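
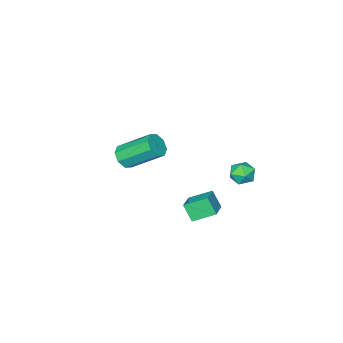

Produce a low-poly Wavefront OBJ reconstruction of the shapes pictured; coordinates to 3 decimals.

v -3.05 4.333 -0.375
v -2.579 4.29 0.175
v -3.201 3.17 -0.335
v -2.73 3.127 0.215
v -3.376 3.441 0.315
v -3.283 4.16 0.29
v -2.497 3.3 -0.45
v -2.404 4.019 -0.475
v -2.237 3.652 0.128
v -2.78 3.739 0.601
v -3 3.721 -0.761
v -3.543 3.808 -0.288
v -1.698 3.606 -2.003
v -1.628 3.049 -1.139
v -0.765 4.325 -1.615
v -0.695 3.768 -0.751
v -0.865 2.832 -2.569
v -0.795 2.275 -1.705
v 0.068 3.551 -2.181
v 0.138 2.994 -1.317
v -1.296 -3.223 -2.163
v -0.639 -2.911 -2.022
v -1.588 -1.486 -0.755
v -2.244 -1.797 -0.897
v -0.896 -2.682 -2.472
v -1.844 -1.257 -1.205
v -1.386 -2.77 -2.741
v -2.335 -1.344 -1.475
v -1.824 -3.122 -2.672
v -2.773 -1.697 -1.405
v -1.952 -3.534 -2.305
v -2.901 -2.109 -1.038
v -1.696 -3.763 -1.855
v -2.644 -2.338 -0.588
v -1.205 -3.676 -1.585
v -2.154 -2.25 -0.319
v -0.767 -3.323 -1.655
v -1.716 -1.898 -0.388
f 1 12 6
f 1 6 2
f 1 2 8
f 1 8 11
f 1 11 12
f 2 6 10
f 6 12 5
f 12 11 3
f 11 8 7
f 8 2 9
f 4 10 5
f 4 5 3
f 4 3 7
f 4 7 9
f 4 9 10
f 5 10 6
f 3 5 12
f 7 3 11
f 9 7 8
f 10 9 2
f 14 16 13
f 17 14 13
f 13 16 15
f 15 17 13
f 14 20 16
f 18 14 17
f 18 20 14
f 16 20 15
f 19 17 15
f 15 20 19
f 19 18 17
f 20 18 19
f 22 21 25
f 22 25 23
f 23 25 26
f 23 26 24
f 25 21 27
f 25 27 26
f 26 27 28
f 26 28 24
f 27 21 29
f 27 29 28
f 28 29 30
f 28 30 24
f 29 21 31
f 29 31 30
f 30 31 32
f 30 32 24
f 31 21 33
f 31 33 32
f 32 33 34
f 32 34 24
f 33 21 35
f 33 35 34
f 34 35 36
f 34 36 24
f 35 21 37
f 35 37 36
f 36 37 38
f 36 38 24
f 37 21 22
f 37 22 38
f 38 22 23
f 38 23 24



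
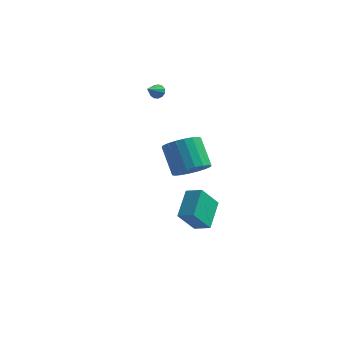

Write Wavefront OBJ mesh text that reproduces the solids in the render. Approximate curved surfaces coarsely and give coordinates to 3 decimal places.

v 1.92 -4.094 1.697
v 2.851 -3.649 1.981
v 1.951 -2.66 3.386
v 1.02 -3.106 3.103
v 2.682 -3.344 1.657
v 1.781 -2.355 3.062
v 2.362 -3.187 1.342
v 1.461 -2.198 2.747
v 1.954 -3.21 1.096
v 1.053 -2.221 2.502
v 1.54 -3.408 0.97
v 0.639 -2.419 2.375
v 1.201 -3.742 0.988
v 0.3 -2.753 2.393
v 1.004 -4.146 1.147
v 0.104 -3.157 2.552
v 0.989 -4.54 1.414
v 0.089 -3.551 2.819
v 1.159 -4.845 1.738
v 0.258 -3.856 3.143
v 1.479 -5.002 2.053
v 0.578 -4.013 3.458
v 1.887 -4.979 2.298
v 0.986 -3.99 3.704
v 2.301 -4.781 2.425
v 1.4 -3.792 3.83
v 2.64 -4.447 2.407
v 1.739 -3.458 3.812
v 2.836 -4.043 2.248
v 1.936 -3.054 3.653
v 1.351 -1.959 -3.257
v 1.296 -0.257 -2.287
v 0.378 -1.775 -3.635
v 0.322 -0.073 -2.664
v 2.058 -1.127 -4.676
v 2.002 0.575 -3.705
v 1.084 -0.943 -5.053
v 1.029 0.759 -4.083
v -2.648 3.875 2.645
v -2.259 3.615 2.443
v -2.932 2.945 3.295
v -2.156 3.747 2.677
v -2.209 3.92 2.9
v -2.402 4.078 3.043
v -2.673 4.172 3.059
v -2.936 4.172 2.944
v -3.108 4.077 2.734
v -3.134 3.919 2.495
v -3.005 3.746 2.305
v -2.764 3.615 2.222
v -2.485 3.566 2.274
f 2 1 5
f 2 5 3
f 3 5 6
f 3 6 4
f 5 1 7
f 5 7 6
f 6 7 8
f 6 8 4
f 7 1 9
f 7 9 8
f 8 9 10
f 8 10 4
f 9 1 11
f 9 11 10
f 10 11 12
f 10 12 4
f 11 1 13
f 11 13 12
f 12 13 14
f 12 14 4
f 13 1 15
f 13 15 14
f 14 15 16
f 14 16 4
f 15 1 17
f 15 17 16
f 16 17 18
f 16 18 4
f 17 1 19
f 17 19 18
f 18 19 20
f 18 20 4
f 19 1 21
f 19 21 20
f 20 21 22
f 20 22 4
f 21 1 23
f 21 23 22
f 22 23 24
f 22 24 4
f 23 1 25
f 23 25 24
f 24 25 26
f 24 26 4
f 25 1 27
f 25 27 26
f 26 27 28
f 26 28 4
f 27 1 29
f 27 29 28
f 28 29 30
f 28 30 4
f 29 1 2
f 29 2 30
f 30 2 3
f 30 3 4
f 32 34 31
f 35 32 31
f 31 34 33
f 33 35 31
f 32 38 34
f 36 32 35
f 36 38 32
f 34 38 33
f 37 35 33
f 33 38 37
f 37 36 35
f 38 36 37
f 40 39 42
f 40 42 41
f 42 39 43
f 42 43 41
f 43 39 44
f 43 44 41
f 44 39 45
f 44 45 41
f 45 39 46
f 45 46 41
f 46 39 47
f 46 47 41
f 47 39 48
f 47 48 41
f 48 39 49
f 48 49 41
f 49 39 50
f 49 50 41
f 50 39 51
f 50 51 41
f 51 39 40
f 51 40 41



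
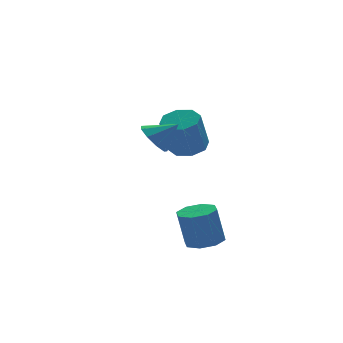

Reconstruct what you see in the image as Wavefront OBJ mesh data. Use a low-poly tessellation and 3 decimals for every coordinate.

v 0.686 2.662 -0.509
v 1.609 2.385 -0.28
v 0.996 1.942 1.657
v 0.074 2.218 1.429
v 1.486 3.122 -0.15
v 0.874 2.678 1.787
v 0.895 3.589 -0.231
v 0.282 3.145 1.707
v 0.181 3.513 -0.474
v -0.431 3.069 1.464
v -0.236 2.938 -0.737
v -0.849 2.495 1.2
v -0.114 2.202 -0.867
v -0.726 1.758 1.07
v 0.478 1.735 -0.787
v -0.135 1.291 1.151
v 1.191 1.811 -0.544
v 0.579 1.367 1.394
v -3.1 -2.571 2.342
v -2.493 -2.215 1.75
v -2.08 -2.889 3.198
v -2.69 -1.771 2.149
v -3.079 -1.701 2.639
v -3.478 -2.038 2.99
v -3.701 -2.625 3.037
v -3.642 -3.186 2.759
v -3.33 -3.46 2.286
v -2.911 -3.318 1.839
v -2.58 -2.826 1.627
v -0.754 -2.776 -4.21
v 0.174 -2.637 -4.059
v -0.159 -2.445 -2.198
v -1.086 -2.584 -2.35
v -0.184 -2.016 -4.187
v -0.516 -1.825 -2.326
v -0.875 -1.841 -4.328
v -1.207 -1.649 -2.467
v -1.495 -2.213 -4.401
v -1.828 -2.022 -2.54
v -1.681 -2.915 -4.362
v -2.014 -2.723 -2.501
v -1.324 -3.535 -4.234
v -1.656 -3.344 -2.373
v -0.633 -3.711 -4.093
v -0.965 -3.519 -2.232
v -0.012 -3.338 -4.02
v -0.345 -3.147 -2.159
f 2 1 5
f 2 5 3
f 3 5 6
f 3 6 4
f 5 1 7
f 5 7 6
f 6 7 8
f 6 8 4
f 7 1 9
f 7 9 8
f 8 9 10
f 8 10 4
f 9 1 11
f 9 11 10
f 10 11 12
f 10 12 4
f 11 1 13
f 11 13 12
f 12 13 14
f 12 14 4
f 13 1 15
f 13 15 14
f 14 15 16
f 14 16 4
f 15 1 17
f 15 17 16
f 16 17 18
f 16 18 4
f 17 1 2
f 17 2 18
f 18 2 3
f 18 3 4
f 20 19 22
f 20 22 21
f 22 19 23
f 22 23 21
f 23 19 24
f 23 24 21
f 24 19 25
f 24 25 21
f 25 19 26
f 25 26 21
f 26 19 27
f 26 27 21
f 27 19 28
f 27 28 21
f 28 19 29
f 28 29 21
f 29 19 20
f 29 20 21
f 31 30 34
f 31 34 32
f 32 34 35
f 32 35 33
f 34 30 36
f 34 36 35
f 35 36 37
f 35 37 33
f 36 30 38
f 36 38 37
f 37 38 39
f 37 39 33
f 38 30 40
f 38 40 39
f 39 40 41
f 39 41 33
f 40 30 42
f 40 42 41
f 41 42 43
f 41 43 33
f 42 30 44
f 42 44 43
f 43 44 45
f 43 45 33
f 44 30 46
f 44 46 45
f 45 46 47
f 45 47 33
f 46 30 31
f 46 31 47
f 47 31 32
f 47 32 33



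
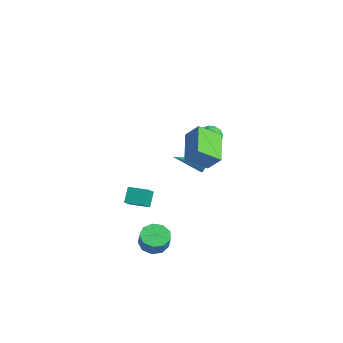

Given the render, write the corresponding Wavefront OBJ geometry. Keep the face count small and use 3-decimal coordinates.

v 0.596 0.223 3.634
v 1.291 0.64 4.559
v 1.053 1.462 2.731
v 1.748 1.88 3.656
v 2.252 -0.92 2.904
v 2.947 -0.502 3.829
v 2.709 0.32 2.001
v 3.404 0.737 2.926
v -2.705 4.578 0.319
v -2.093 4.228 -0.036
v -2.727 3.652 1.196
v -2.115 3.302 0.841
v -2.014 3.989 1.215
v -2 4.561 0.673
v -2.82 3.319 0.487
v -2.806 3.891 -0.055
v -2.164 3.45 0.068
v -1.666 3.864 0.518
v -3.154 4.016 0.642
v -2.656 4.43 1.092
v -2.397 4.485 0.064
v -2.423 3.395 1.096
v -2.363 3.799 1.315
v -2.004 3.594 1.107
v -2.342 4.68 0.481
v -1.983 4.475 0.273
v -1.936 4.334 1.008
v -2.837 3.405 0.887
v -2.478 3.2 0.679
v -2.816 4.286 0.053
v -2.457 4.081 -0.155
v -2.884 3.546 0.152
v -2.079 3.821 -0.083
v -2.092 3.277 0.433
v -2.506 3.287 0.225
v -2.498 3.623 -0.094
v -1.787 4.065 0.182
v -1.8 3.52 0.697
v -1.74 3.924 0.917
v -1.732 4.26 0.598
v -1.829 3.607 0.243
v -3.02 4.36 0.463
v -3.033 3.815 0.978
v -3.088 3.62 0.562
v -3.08 3.956 0.243
v -2.728 4.603 0.727
v -2.741 4.059 1.243
v -2.322 4.257 1.254
v -2.314 4.593 0.935
v -2.991 4.273 0.917
v -2.881 3.867 -2.257
v -2.547 3.827 -1.835
v -3.959 2.353 -1.543
v -2.766 4.022 -1.752
v -3.022 4.167 -1.83
v -3.233 4.217 -2.044
v -3.332 4.156 -2.324
v -3.289 4.003 -2.584
v -3.116 3.806 -2.739
v -2.869 3.629 -2.741
v -2.625 3.528 -2.59
v -2.463 3.534 -2.332
v -2.434 3.645 -2.051
v 2.836 -3.306 -2.689
v 3.622 -3.266 -3.058
v 4.091 -3.455 -2.081
v 3.304 -3.494 -1.711
v 3.456 -2.725 -2.874
v 3.925 -2.914 -1.897
v 3 -2.456 -2.603
v 3.469 -2.644 -1.626
v 2.467 -2.584 -2.372
v 2.936 -2.773 -1.395
v 2.106 -3.05 -2.289
v 2.575 -3.239 -1.312
v 2.087 -3.635 -2.393
v 2.556 -3.824 -1.416
v 2.418 -4.067 -2.635
v 2.886 -4.256 -1.658
v 2.944 -4.142 -2.902
v 3.413 -4.331 -1.925
v 3.42 -3.826 -3.069
v 3.889 -4.015 -2.092
v 1.616 -4.081 0.057
v 1.175 -3.557 0.866
v 2.509 -3.341 0.065
v 2.068 -2.817 0.873
v 2.192 -4.783 0.827
v 1.751 -4.259 1.635
v 3.085 -4.043 0.834
v 2.644 -3.519 1.643
f 2 4 1
f 5 2 1
f 1 4 3
f 3 5 1
f 2 8 4
f 6 2 5
f 6 8 2
f 4 8 3
f 7 5 3
f 3 8 7
f 7 6 5
f 8 6 7
f 9 46 25
f 46 20 49
f 25 49 14
f 46 49 25
f 9 25 21
f 25 14 26
f 21 26 10
f 25 26 21
f 9 21 30
f 21 10 31
f 30 31 16
f 21 31 30
f 9 30 42
f 30 16 45
f 42 45 19
f 30 45 42
f 9 42 46
f 42 19 50
f 46 50 20
f 42 50 46
f 10 26 37
f 26 14 40
f 37 40 18
f 26 40 37
f 14 49 27
f 49 20 48
f 27 48 13
f 49 48 27
f 20 50 47
f 50 19 43
f 47 43 11
f 50 43 47
f 19 45 44
f 45 16 32
f 44 32 15
f 45 32 44
f 16 31 36
f 31 10 33
f 36 33 17
f 31 33 36
f 12 38 24
f 38 18 39
f 24 39 13
f 38 39 24
f 12 24 22
f 24 13 23
f 22 23 11
f 24 23 22
f 12 22 29
f 22 11 28
f 29 28 15
f 22 28 29
f 12 29 34
f 29 15 35
f 34 35 17
f 29 35 34
f 12 34 38
f 34 17 41
f 38 41 18
f 34 41 38
f 13 39 27
f 39 18 40
f 27 40 14
f 39 40 27
f 11 23 47
f 23 13 48
f 47 48 20
f 23 48 47
f 15 28 44
f 28 11 43
f 44 43 19
f 28 43 44
f 17 35 36
f 35 15 32
f 36 32 16
f 35 32 36
f 18 41 37
f 41 17 33
f 37 33 10
f 41 33 37
f 52 51 54
f 52 54 53
f 54 51 55
f 54 55 53
f 55 51 56
f 55 56 53
f 56 51 57
f 56 57 53
f 57 51 58
f 57 58 53
f 58 51 59
f 58 59 53
f 59 51 60
f 59 60 53
f 60 51 61
f 60 61 53
f 61 51 62
f 61 62 53
f 62 51 63
f 62 63 53
f 63 51 52
f 63 52 53
f 65 64 68
f 65 68 66
f 66 68 69
f 66 69 67
f 68 64 70
f 68 70 69
f 69 70 71
f 69 71 67
f 70 64 72
f 70 72 71
f 71 72 73
f 71 73 67
f 72 64 74
f 72 74 73
f 73 74 75
f 73 75 67
f 74 64 76
f 74 76 75
f 75 76 77
f 75 77 67
f 76 64 78
f 76 78 77
f 77 78 79
f 77 79 67
f 78 64 80
f 78 80 79
f 79 80 81
f 79 81 67
f 80 64 82
f 80 82 81
f 81 82 83
f 81 83 67
f 82 64 65
f 82 65 83
f 83 65 66
f 83 66 67
f 85 87 84
f 88 85 84
f 84 87 86
f 86 88 84
f 85 91 87
f 89 85 88
f 89 91 85
f 87 91 86
f 90 88 86
f 86 91 90
f 90 89 88
f 91 89 90



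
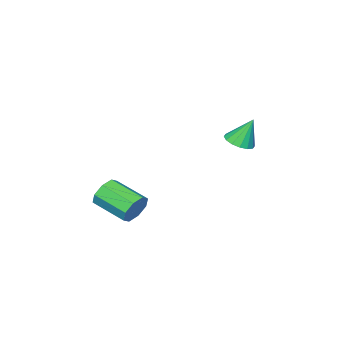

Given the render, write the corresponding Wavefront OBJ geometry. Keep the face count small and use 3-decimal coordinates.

v 3.142 -3.239 -1.4
v 3.443 -3.053 -0.915
v 3.578 -4.314 -0.515
v 3.278 -4.501 -1
v 2.99 -3.079 -0.843
v 3.125 -4.34 -0.442
v 2.627 -3.198 -1.097
v 2.762 -4.459 -0.696
v 2.565 -3.342 -1.528
v 2.7 -4.603 -1.128
v 2.842 -3.426 -1.885
v 2.977 -4.687 -1.485
v 3.295 -3.4 -1.958
v 3.43 -4.661 -1.557
v 3.658 -3.281 -1.704
v 3.793 -4.542 -1.303
v 3.72 -3.137 -1.272
v 3.855 -4.398 -0.872
v -1.087 -2.569 0.359
v -0.556 -2.431 0.472
v -1.393 -2.231 1.381
v -0.673 -2.192 0.358
v -0.901 -2.053 0.244
v -1.178 -2.053 0.161
v -1.432 -2.191 0.131
v -1.592 -2.43 0.161
v -1.618 -2.707 0.245
v -1.501 -2.946 0.359
v -1.273 -3.085 0.473
v -0.995 -3.085 0.556
v -0.742 -2.947 0.587
v -0.581 -2.707 0.556
f 2 1 5
f 2 5 3
f 3 5 6
f 3 6 4
f 5 1 7
f 5 7 6
f 6 7 8
f 6 8 4
f 7 1 9
f 7 9 8
f 8 9 10
f 8 10 4
f 9 1 11
f 9 11 10
f 10 11 12
f 10 12 4
f 11 1 13
f 11 13 12
f 12 13 14
f 12 14 4
f 13 1 15
f 13 15 14
f 14 15 16
f 14 16 4
f 15 1 17
f 15 17 16
f 16 17 18
f 16 18 4
f 17 1 2
f 17 2 18
f 18 2 3
f 18 3 4
f 20 19 22
f 20 22 21
f 22 19 23
f 22 23 21
f 23 19 24
f 23 24 21
f 24 19 25
f 24 25 21
f 25 19 26
f 25 26 21
f 26 19 27
f 26 27 21
f 27 19 28
f 27 28 21
f 28 19 29
f 28 29 21
f 29 19 30
f 29 30 21
f 30 19 31
f 30 31 21
f 31 19 32
f 31 32 21
f 32 19 20
f 32 20 21



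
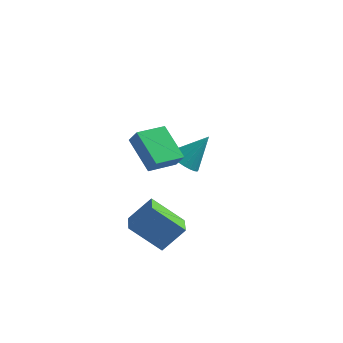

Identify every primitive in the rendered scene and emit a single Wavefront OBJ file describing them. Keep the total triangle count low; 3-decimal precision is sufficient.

v 0.454 2.638 -3.459
v 1.248 2.449 -3.884
v 1.446 3.482 -1.981
v 1.172 2.773 -4.018
v 0.987 3.076 -4.067
v 0.721 3.313 -4.024
v 0.414 3.447 -3.894
v 0.113 3.458 -3.699
v -0.136 3.344 -3.466
v -0.295 3.122 -3.233
v -0.34 2.827 -3.034
v -0.264 2.503 -2.9
v -0.079 2.199 -2.85
v 0.187 1.962 -2.894
v 0.494 1.828 -3.023
v 0.795 1.818 -3.219
v 1.044 1.932 -3.451
v 1.203 2.153 -3.685
v 0.443 -4.29 -3.75
v 1.329 -3.627 -2.595
v -0.113 -2.98 -4.076
v 0.774 -2.316 -2.921
v 1.946 -3.984 -5.079
v 2.833 -3.32 -3.924
v 1.391 -2.673 -5.405
v 2.277 -2.01 -4.25
v 1.162 -3.647 -0.159
v -0.16 -2.663 1.009
v 1.998 -2.35 -0.306
v 0.676 -1.366 0.861
v 1.644 -3.874 0.579
v 0.322 -2.89 1.746
v 2.48 -2.577 0.431
v 1.158 -1.593 1.599
f 2 1 4
f 2 4 3
f 4 1 5
f 4 5 3
f 5 1 6
f 5 6 3
f 6 1 7
f 6 7 3
f 7 1 8
f 7 8 3
f 8 1 9
f 8 9 3
f 9 1 10
f 9 10 3
f 10 1 11
f 10 11 3
f 11 1 12
f 11 12 3
f 12 1 13
f 12 13 3
f 13 1 14
f 13 14 3
f 14 1 15
f 14 15 3
f 15 1 16
f 15 16 3
f 16 1 17
f 16 17 3
f 17 1 18
f 17 18 3
f 18 1 2
f 18 2 3
f 20 22 19
f 23 20 19
f 19 22 21
f 21 23 19
f 20 26 22
f 24 20 23
f 24 26 20
f 22 26 21
f 25 23 21
f 21 26 25
f 25 24 23
f 26 24 25
f 28 30 27
f 31 28 27
f 27 30 29
f 29 31 27
f 28 34 30
f 32 28 31
f 32 34 28
f 30 34 29
f 33 31 29
f 29 34 33
f 33 32 31
f 34 32 33



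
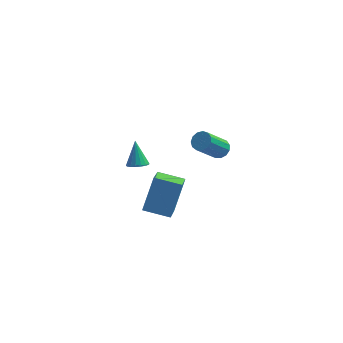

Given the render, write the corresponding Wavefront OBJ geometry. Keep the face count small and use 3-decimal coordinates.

v 0.773 -3.153 1.125
v 1.177 -2.116 2.64
v 0.725 -1.465 -0.019
v 1.13 -0.427 1.496
v 2.11 -3.293 0.864
v 2.515 -2.255 2.379
v 2.063 -1.604 -0.28
v 2.467 -0.567 1.235
v 0.146 -0.148 1.678
v 0.692 -0.186 1.798
v -0.066 0.548 2.862
v 0.672 0.043 1.66
v 0.532 0.228 1.526
v 0.304 0.327 1.427
v 0.039 0.317 1.385
v -0.201 0.201 1.411
v -0.362 0.004 1.497
v -0.406 -0.227 1.625
v -0.323 -0.44 1.765
v -0.134 -0.587 1.885
v 0.12 -0.632 1.958
v 0.38 -0.567 1.966
v 0.587 -0.406 1.908
v 3.636 4.25 -0.686
v 4.125 4.275 -0.357
v 3.272 3.396 0.976
v 2.784 3.37 0.646
v 3.951 4.55 -0.287
v 3.098 3.671 1.045
v 3.676 4.729 -0.345
v 2.824 3.85 0.988
v 3.389 4.756 -0.511
v 2.537 3.877 0.822
v 3.181 4.622 -0.732
v 2.328 3.743 0.601
v 3.117 4.37 -0.939
v 2.264 3.491 0.393
v 3.218 4.08 -1.066
v 2.365 3.201 0.267
v 3.452 3.843 -1.072
v 2.599 2.964 0.26
v 3.744 3.736 -0.956
v 2.891 2.857 0.377
v 4.002 3.792 -0.754
v 3.15 2.913 0.579
v 4.144 3.993 -0.531
v 3.292 3.114 0.802
f 2 4 1
f 5 2 1
f 1 4 3
f 3 5 1
f 2 8 4
f 6 2 5
f 6 8 2
f 4 8 3
f 7 5 3
f 3 8 7
f 7 6 5
f 8 6 7
f 10 9 12
f 10 12 11
f 12 9 13
f 12 13 11
f 13 9 14
f 13 14 11
f 14 9 15
f 14 15 11
f 15 9 16
f 15 16 11
f 16 9 17
f 16 17 11
f 17 9 18
f 17 18 11
f 18 9 19
f 18 19 11
f 19 9 20
f 19 20 11
f 20 9 21
f 20 21 11
f 21 9 22
f 21 22 11
f 22 9 23
f 22 23 11
f 23 9 10
f 23 10 11
f 25 24 28
f 25 28 26
f 26 28 29
f 26 29 27
f 28 24 30
f 28 30 29
f 29 30 31
f 29 31 27
f 30 24 32
f 30 32 31
f 31 32 33
f 31 33 27
f 32 24 34
f 32 34 33
f 33 34 35
f 33 35 27
f 34 24 36
f 34 36 35
f 35 36 37
f 35 37 27
f 36 24 38
f 36 38 37
f 37 38 39
f 37 39 27
f 38 24 40
f 38 40 39
f 39 40 41
f 39 41 27
f 40 24 42
f 40 42 41
f 41 42 43
f 41 43 27
f 42 24 44
f 42 44 43
f 43 44 45
f 43 45 27
f 44 24 46
f 44 46 45
f 45 46 47
f 45 47 27
f 46 24 25
f 46 25 47
f 47 25 26
f 47 26 27



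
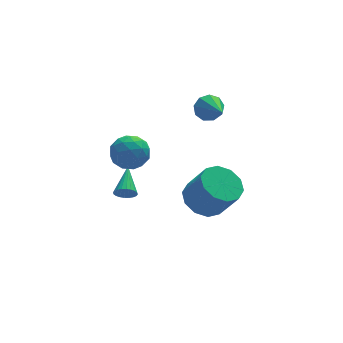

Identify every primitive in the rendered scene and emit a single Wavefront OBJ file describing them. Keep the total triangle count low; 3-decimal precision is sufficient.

v -3.269 -2.152 2.95
v -2.497 -2.619 2.701
v -4.083 -2.981 1.979
v -3.311 -3.448 1.73
v -3.674 -3.565 2.585
v -3.171 -3.053 3.185
v -3.409 -2.547 1.495
v -2.906 -2.035 2.095
v -2.584 -2.863 1.802
v -2.747 -3.492 2.476
v -3.833 -2.108 2.204
v -3.996 -2.737 2.878
v -2.811 -2.313 2.911
v -3.769 -3.287 1.769
v -3.982 -3.356 2.271
v -3.528 -3.63 2.125
v -3.207 -2.568 3.195
v -2.754 -2.842 3.049
v -3.445 -3.398 2.98
v -3.826 -2.758 1.631
v -3.373 -3.032 1.485
v -3.052 -1.97 2.555
v -2.598 -2.244 2.409
v -3.135 -2.202 1.7
v -2.409 -2.731 2.236
v -2.887 -3.218 1.665
v -2.945 -2.689 1.527
v -2.649 -2.388 1.88
v -2.505 -3.101 2.632
v -2.983 -3.588 2.061
v -3.197 -3.656 2.563
v -2.901 -3.355 2.916
v -2.556 -3.244 2.103
v -3.597 -2.012 2.619
v -4.075 -2.499 2.048
v -3.679 -2.245 1.764
v -3.383 -1.944 2.117
v -3.693 -2.382 3.015
v -4.171 -2.869 2.444
v -3.931 -3.212 2.8
v -3.635 -2.911 3.153
v -4.024 -2.356 2.577
v 1.773 1.918 0.778
v 2.351 1.733 0.336
v 1.867 0.242 1.602
v 2.522 1.954 0.766
v 2.343 2.158 1.202
v 1.898 2.25 1.439
v 1.394 2.186 1.366
v 1.068 1.997 1.018
v 1.072 1.771 0.558
v 1.404 1.613 0.2
v 1.909 1.598 0.113
v -2.632 0.494 -3.169
v -2.25 0.552 -3.574
v -2.108 1.906 -2.471
v -2.42 0.658 -3.66
v -2.623 0.739 -3.672
v -2.827 0.783 -3.607
v -3.001 0.783 -3.476
v -3.119 0.739 -3.298
v -3.164 0.657 -3.1
v -3.127 0.551 -2.912
v -3.015 0.436 -2.764
v -2.845 0.33 -2.677
v -2.642 0.249 -2.665
v -2.438 0.205 -2.73
v -2.264 0.205 -2.862
v -2.145 0.249 -3.04
v -2.101 0.331 -3.238
v -2.138 0.437 -3.425
v -0.21 -3.482 -0.983
v 0.284 -4.215 -1.548
v 0.904 -4.912 -0.103
v 0.41 -4.178 0.463
v 0.687 -3.711 -1.478
v 1.307 -4.408 -0.033
v 0.747 -3.12 -1.219
v 1.367 -3.816 0.226
v 0.441 -2.666 -0.869
v 1.062 -3.363 0.576
v -0.113 -2.524 -0.563
v 0.507 -3.221 0.882
v -0.704 -2.748 -0.417
v -0.084 -3.445 1.028
v -1.107 -3.252 -0.487
v -0.487 -3.949 0.958
v -1.167 -3.844 -0.746
v -0.547 -4.54 0.699
v -0.862 -4.297 -1.096
v -0.241 -4.994 0.349
v -0.307 -4.439 -1.402
v 0.313 -5.136 0.043
f 1 38 17
f 38 12 41
f 17 41 6
f 38 41 17
f 1 17 13
f 17 6 18
f 13 18 2
f 17 18 13
f 1 13 22
f 13 2 23
f 22 23 8
f 13 23 22
f 1 22 34
f 22 8 37
f 34 37 11
f 22 37 34
f 1 34 38
f 34 11 42
f 38 42 12
f 34 42 38
f 2 18 29
f 18 6 32
f 29 32 10
f 18 32 29
f 6 41 19
f 41 12 40
f 19 40 5
f 41 40 19
f 12 42 39
f 42 11 35
f 39 35 3
f 42 35 39
f 11 37 36
f 37 8 24
f 36 24 7
f 37 24 36
f 8 23 28
f 23 2 25
f 28 25 9
f 23 25 28
f 4 30 16
f 30 10 31
f 16 31 5
f 30 31 16
f 4 16 14
f 16 5 15
f 14 15 3
f 16 15 14
f 4 14 21
f 14 3 20
f 21 20 7
f 14 20 21
f 4 21 26
f 21 7 27
f 26 27 9
f 21 27 26
f 4 26 30
f 26 9 33
f 30 33 10
f 26 33 30
f 5 31 19
f 31 10 32
f 19 32 6
f 31 32 19
f 3 15 39
f 15 5 40
f 39 40 12
f 15 40 39
f 7 20 36
f 20 3 35
f 36 35 11
f 20 35 36
f 9 27 28
f 27 7 24
f 28 24 8
f 27 24 28
f 10 33 29
f 33 9 25
f 29 25 2
f 33 25 29
f 44 43 46
f 44 46 45
f 46 43 47
f 46 47 45
f 47 43 48
f 47 48 45
f 48 43 49
f 48 49 45
f 49 43 50
f 49 50 45
f 50 43 51
f 50 51 45
f 51 43 52
f 51 52 45
f 52 43 53
f 52 53 45
f 53 43 44
f 53 44 45
f 55 54 57
f 55 57 56
f 57 54 58
f 57 58 56
f 58 54 59
f 58 59 56
f 59 54 60
f 59 60 56
f 60 54 61
f 60 61 56
f 61 54 62
f 61 62 56
f 62 54 63
f 62 63 56
f 63 54 64
f 63 64 56
f 64 54 65
f 64 65 56
f 65 54 66
f 65 66 56
f 66 54 67
f 66 67 56
f 67 54 68
f 67 68 56
f 68 54 69
f 68 69 56
f 69 54 70
f 69 70 56
f 70 54 71
f 70 71 56
f 71 54 55
f 71 55 56
f 73 72 76
f 73 76 74
f 74 76 77
f 74 77 75
f 76 72 78
f 76 78 77
f 77 78 79
f 77 79 75
f 78 72 80
f 78 80 79
f 79 80 81
f 79 81 75
f 80 72 82
f 80 82 81
f 81 82 83
f 81 83 75
f 82 72 84
f 82 84 83
f 83 84 85
f 83 85 75
f 84 72 86
f 84 86 85
f 85 86 87
f 85 87 75
f 86 72 88
f 86 88 87
f 87 88 89
f 87 89 75
f 88 72 90
f 88 90 89
f 89 90 91
f 89 91 75
f 90 72 92
f 90 92 91
f 91 92 93
f 91 93 75
f 92 72 73
f 92 73 93
f 93 73 74
f 93 74 75



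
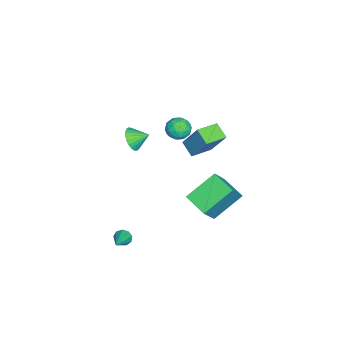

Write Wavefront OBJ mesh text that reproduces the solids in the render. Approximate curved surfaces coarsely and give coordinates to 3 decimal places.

v -2.495 -3.636 -0.388
v -2.072 -3.298 -0.95
v -2.565 -2.724 0.108
v -2.355 -3.261 -1.057
v -2.658 -3.281 -1.063
v -2.937 -3.355 -0.966
v -3.148 -3.472 -0.781
v -3.26 -3.614 -0.536
v -3.256 -3.759 -0.269
v -3.135 -3.886 -0.019
v -2.917 -3.974 0.174
v -2.635 -4.011 0.281
v -2.332 -3.991 0.287
v -2.053 -3.916 0.19
v -1.841 -3.799 0.005
v -1.729 -3.657 -0.24
v -1.734 -3.512 -0.507
v -1.854 -3.386 -0.756
v -4.364 -0.197 -1.038
v -3.891 0.725 0.637
v -3.74 0.456 -1.574
v -3.267 1.377 0.102
v -3.313 -1.057 -0.862
v -2.84 -0.136 0.814
v -2.689 -0.405 -1.397
v -2.216 0.517 0.278
v -0.778 0.297 -3.537
v -1.963 1.583 -2.356
v 0.069 1.453 -3.945
v -1.116 2.739 -2.764
v 0.376 -0.019 -2.036
v -0.809 1.267 -0.855
v 1.223 1.137 -2.444
v 0.038 2.423 -1.263
v -0.3 -0.332 3.714
v 0.184 0.14 4.003
v 0.596 -1.02 3.337
v 1.08 -0.548 3.626
v 0.653 -0.953 4.068
v 0.099 -0.527 4.3
v 0.681 -0.353 3.04
v 0.127 0.073 3.272
v 0.791 0.128 3.586
v 0.773 -0.243 4.222
v 0.007 -0.637 3.118
v -0.011 -1.008 3.754
v -0.137 -0.036 3.891
v 0.917 -0.844 3.449
v 0.665 -1.082 3.708
v 0.95 -0.805 3.878
v -0.187 -0.428 4.066
v 0.098 -0.15 4.236
v 0.373 -0.793 4.274
v 0.682 -0.73 3.104
v 0.967 -0.452 3.274
v -0.17 -0.075 3.462
v 0.115 0.202 3.632
v 0.407 -0.087 3.066
v 0.505 0.235 3.817
v 1.031 -0.17 3.595
v 0.797 -0.055 3.25
v 0.471 0.195 3.387
v 0.494 0.017 4.19
v 1.021 -0.388 3.969
v 0.769 -0.626 4.228
v 0.444 -0.376 4.365
v 0.851 0.009 3.945
v -0.241 -0.492 3.371
v 0.286 -0.897 3.15
v 0.336 -0.504 2.975
v 0.011 -0.254 3.112
v -0.251 -0.71 3.745
v 0.275 -1.115 3.523
v 0.309 -1.075 3.953
v -0.017 -0.825 4.09
v -0.071 -0.889 3.395
v 2.967 -2.821 -3.733
v 3.211 -2.92 -4.17
v 4.453 -2.799 -2.907
v 3.181 -2.575 -4.125
v 3.051 -2.345 -3.897
v 2.882 -2.338 -3.592
v 2.752 -2.557 -3.353
v 2.723 -2.899 -3.292
v 2.808 -3.205 -3.437
v 2.968 -3.331 -3.72
v 3.127 -3.218 -4.01
f 2 1 4
f 2 4 3
f 4 1 5
f 4 5 3
f 5 1 6
f 5 6 3
f 6 1 7
f 6 7 3
f 7 1 8
f 7 8 3
f 8 1 9
f 8 9 3
f 9 1 10
f 9 10 3
f 10 1 11
f 10 11 3
f 11 1 12
f 11 12 3
f 12 1 13
f 12 13 3
f 13 1 14
f 13 14 3
f 14 1 15
f 14 15 3
f 15 1 16
f 15 16 3
f 16 1 17
f 16 17 3
f 17 1 18
f 17 18 3
f 18 1 2
f 18 2 3
f 20 22 19
f 23 20 19
f 19 22 21
f 21 23 19
f 20 26 22
f 24 20 23
f 24 26 20
f 22 26 21
f 25 23 21
f 21 26 25
f 25 24 23
f 26 24 25
f 28 30 27
f 31 28 27
f 27 30 29
f 29 31 27
f 28 34 30
f 32 28 31
f 32 34 28
f 30 34 29
f 33 31 29
f 29 34 33
f 33 32 31
f 34 32 33
f 35 72 51
f 72 46 75
f 51 75 40
f 72 75 51
f 35 51 47
f 51 40 52
f 47 52 36
f 51 52 47
f 35 47 56
f 47 36 57
f 56 57 42
f 47 57 56
f 35 56 68
f 56 42 71
f 68 71 45
f 56 71 68
f 35 68 72
f 68 45 76
f 72 76 46
f 68 76 72
f 36 52 63
f 52 40 66
f 63 66 44
f 52 66 63
f 40 75 53
f 75 46 74
f 53 74 39
f 75 74 53
f 46 76 73
f 76 45 69
f 73 69 37
f 76 69 73
f 45 71 70
f 71 42 58
f 70 58 41
f 71 58 70
f 42 57 62
f 57 36 59
f 62 59 43
f 57 59 62
f 38 64 50
f 64 44 65
f 50 65 39
f 64 65 50
f 38 50 48
f 50 39 49
f 48 49 37
f 50 49 48
f 38 48 55
f 48 37 54
f 55 54 41
f 48 54 55
f 38 55 60
f 55 41 61
f 60 61 43
f 55 61 60
f 38 60 64
f 60 43 67
f 64 67 44
f 60 67 64
f 39 65 53
f 65 44 66
f 53 66 40
f 65 66 53
f 37 49 73
f 49 39 74
f 73 74 46
f 49 74 73
f 41 54 70
f 54 37 69
f 70 69 45
f 54 69 70
f 43 61 62
f 61 41 58
f 62 58 42
f 61 58 62
f 44 67 63
f 67 43 59
f 63 59 36
f 67 59 63
f 78 77 80
f 78 80 79
f 80 77 81
f 80 81 79
f 81 77 82
f 81 82 79
f 82 77 83
f 82 83 79
f 83 77 84
f 83 84 79
f 84 77 85
f 84 85 79
f 85 77 86
f 85 86 79
f 86 77 87
f 86 87 79
f 87 77 78
f 87 78 79



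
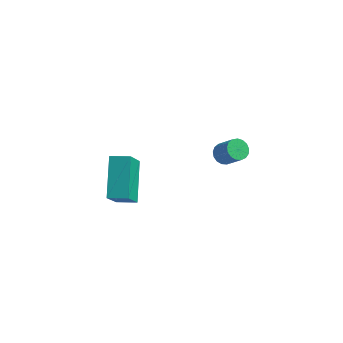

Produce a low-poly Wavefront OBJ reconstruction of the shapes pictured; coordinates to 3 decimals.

v -3.96 -1.645 -2.19
v -3.895 -2.74 -0.676
v -4.519 -0.042 -1.006
v -4.455 -1.137 0.508
v -3.065 -1.423 -2.068
v -3.001 -2.518 -0.554
v -3.625 0.18 -0.884
v -3.56 -0.915 0.63
v -1.149 4.018 -3.226
v -0.767 4.397 -3.416
v 0.01 4.101 -2.443
v -0.371 3.722 -2.254
v -0.924 4.542 -3.246
v -0.147 4.245 -2.274
v -1.133 4.567 -3.072
v -0.355 4.27 -2.099
v -1.345 4.466 -2.933
v -0.567 4.17 -1.96
v -1.512 4.262 -2.861
v -0.735 3.966 -1.889
v -1.596 4.003 -2.873
v -0.818 3.707 -1.901
v -1.578 3.747 -2.966
v -0.8 3.451 -1.993
v -1.461 3.553 -3.118
v -0.683 3.257 -2.146
v -1.273 3.466 -3.296
v -0.495 3.17 -2.323
v -1.056 3.505 -3.457
v -0.278 3.209 -2.484
v -0.861 3.662 -3.565
v -0.083 3.366 -2.593
v -0.731 3.9 -3.596
v 0.046 3.604 -2.623
v -0.698 4.165 -3.542
v 0.08 3.869 -2.57
f 2 4 1
f 5 2 1
f 1 4 3
f 3 5 1
f 2 8 4
f 6 2 5
f 6 8 2
f 4 8 3
f 7 5 3
f 3 8 7
f 7 6 5
f 8 6 7
f 10 9 13
f 10 13 11
f 11 13 14
f 11 14 12
f 13 9 15
f 13 15 14
f 14 15 16
f 14 16 12
f 15 9 17
f 15 17 16
f 16 17 18
f 16 18 12
f 17 9 19
f 17 19 18
f 18 19 20
f 18 20 12
f 19 9 21
f 19 21 20
f 20 21 22
f 20 22 12
f 21 9 23
f 21 23 22
f 22 23 24
f 22 24 12
f 23 9 25
f 23 25 24
f 24 25 26
f 24 26 12
f 25 9 27
f 25 27 26
f 26 27 28
f 26 28 12
f 27 9 29
f 27 29 28
f 28 29 30
f 28 30 12
f 29 9 31
f 29 31 30
f 30 31 32
f 30 32 12
f 31 9 33
f 31 33 32
f 32 33 34
f 32 34 12
f 33 9 35
f 33 35 34
f 34 35 36
f 34 36 12
f 35 9 10
f 35 10 36
f 36 10 11
f 36 11 12



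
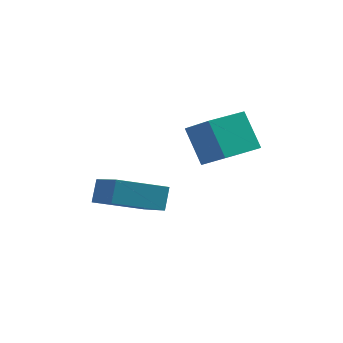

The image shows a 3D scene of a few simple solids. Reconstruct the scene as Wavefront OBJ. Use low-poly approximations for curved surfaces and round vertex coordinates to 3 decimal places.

v -4.273 -5.048 -1.943
v -4.173 -4.41 -1.065
v -5.256 -3.431 -3.005
v -5.156 -2.793 -2.127
v -2.384 -4.367 -2.653
v -2.284 -3.729 -1.775
v -3.367 -2.75 -3.715
v -3.267 -2.112 -2.837
v -1.175 -2.889 -1.008
v -1.877 -2.046 0.431
v 0.063 -1.644 -1.134
v -0.639 -0.801 0.305
v -0.221 -3.739 -0.045
v -0.923 -2.896 1.394
v 1.017 -2.494 -0.171
v 0.315 -1.651 1.268
f 2 4 1
f 5 2 1
f 1 4 3
f 3 5 1
f 2 8 4
f 6 2 5
f 6 8 2
f 4 8 3
f 7 5 3
f 3 8 7
f 7 6 5
f 8 6 7
f 10 12 9
f 13 10 9
f 9 12 11
f 11 13 9
f 10 16 12
f 14 10 13
f 14 16 10
f 12 16 11
f 15 13 11
f 11 16 15
f 15 14 13
f 16 14 15



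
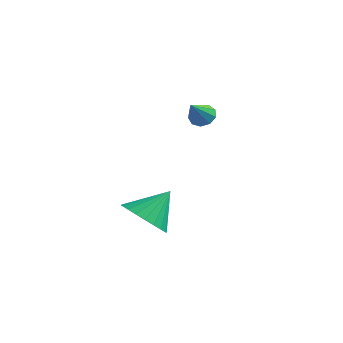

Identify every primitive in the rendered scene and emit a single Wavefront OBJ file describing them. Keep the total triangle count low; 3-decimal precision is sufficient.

v -3.197 -1.53 -4.03
v -2.274 -1.911 -4.085
v -2.723 -0.53 -2.99
v -2.259 -1.633 -4.359
v -2.386 -1.34 -4.583
v -2.637 -1.076 -4.723
v -2.973 -0.881 -4.757
v -3.343 -0.785 -4.681
v -3.691 -0.802 -4.505
v -3.964 -0.93 -4.258
v -4.12 -1.15 -3.975
v -4.136 -1.427 -3.702
v -4.009 -1.72 -3.478
v -3.758 -1.985 -3.338
v -3.422 -2.18 -3.304
v -3.051 -2.276 -3.38
v -2.703 -2.259 -3.556
v -2.43 -2.13 -3.803
v -3.649 3.254 -1.096
v -3.267 3.54 -0.823
v -3.651 2.406 -0.204
v -3.61 3.651 -0.717
v -3.972 3.577 -0.789
v -4.183 3.351 -1.004
v -4.144 3.08 -1.262
v -3.873 2.89 -1.442
v -3.498 2.871 -1.46
v -3.194 3.03 -1.307
v -3.102 3.295 -1.056
f 2 1 4
f 2 4 3
f 4 1 5
f 4 5 3
f 5 1 6
f 5 6 3
f 6 1 7
f 6 7 3
f 7 1 8
f 7 8 3
f 8 1 9
f 8 9 3
f 9 1 10
f 9 10 3
f 10 1 11
f 10 11 3
f 11 1 12
f 11 12 3
f 12 1 13
f 12 13 3
f 13 1 14
f 13 14 3
f 14 1 15
f 14 15 3
f 15 1 16
f 15 16 3
f 16 1 17
f 16 17 3
f 17 1 18
f 17 18 3
f 18 1 2
f 18 2 3
f 20 19 22
f 20 22 21
f 22 19 23
f 22 23 21
f 23 19 24
f 23 24 21
f 24 19 25
f 24 25 21
f 25 19 26
f 25 26 21
f 26 19 27
f 26 27 21
f 27 19 28
f 27 28 21
f 28 19 29
f 28 29 21
f 29 19 20
f 29 20 21



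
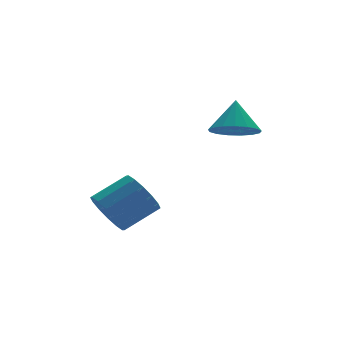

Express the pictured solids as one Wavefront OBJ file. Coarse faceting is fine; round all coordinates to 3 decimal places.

v 2.127 2.313 1.455
v 3.066 2.127 1.243
v 2.553 3.027 2.705
v 2.983 2.539 1.035
v 2.705 2.9 0.924
v 2.294 3.126 0.934
v 1.845 3.166 1.064
v 1.461 3.011 1.284
v 1.229 2.695 1.543
v 1.204 2.293 1.782
v 1.389 1.895 1.946
v 1.744 1.592 1.998
v 2.187 1.455 1.925
v 2.616 1.515 1.745
v 2.933 1.757 1.499
v -2.553 3.328 -2.237
v -2.07 3.088 -3.079
v -0.624 3.071 -2.245
v -1.107 3.312 -1.403
v -2.071 3.605 -3.068
v -0.624 3.589 -2.234
v -2.201 4.048 -2.834
v -0.754 4.032 -2
v -2.425 4.299 -2.441
v -0.978 4.282 -1.606
v -2.684 4.289 -1.992
v -1.237 4.273 -1.158
v -2.907 4.022 -1.61
v -1.461 4.005 -0.775
v -3.036 3.569 -1.395
v -1.59 3.552 -0.561
v -3.036 3.051 -1.406
v -1.589 3.035 -0.572
v -2.906 2.608 -1.64
v -1.459 2.592 -0.806
v -2.682 2.358 -2.034
v -1.235 2.341 -1.199
v -2.423 2.367 -2.482
v -0.976 2.351 -1.648
v -2.199 2.635 -2.865
v -0.753 2.618 -2.03
f 2 1 4
f 2 4 3
f 4 1 5
f 4 5 3
f 5 1 6
f 5 6 3
f 6 1 7
f 6 7 3
f 7 1 8
f 7 8 3
f 8 1 9
f 8 9 3
f 9 1 10
f 9 10 3
f 10 1 11
f 10 11 3
f 11 1 12
f 11 12 3
f 12 1 13
f 12 13 3
f 13 1 14
f 13 14 3
f 14 1 15
f 14 15 3
f 15 1 2
f 15 2 3
f 17 16 20
f 17 20 18
f 18 20 21
f 18 21 19
f 20 16 22
f 20 22 21
f 21 22 23
f 21 23 19
f 22 16 24
f 22 24 23
f 23 24 25
f 23 25 19
f 24 16 26
f 24 26 25
f 25 26 27
f 25 27 19
f 26 16 28
f 26 28 27
f 27 28 29
f 27 29 19
f 28 16 30
f 28 30 29
f 29 30 31
f 29 31 19
f 30 16 32
f 30 32 31
f 31 32 33
f 31 33 19
f 32 16 34
f 32 34 33
f 33 34 35
f 33 35 19
f 34 16 36
f 34 36 35
f 35 36 37
f 35 37 19
f 36 16 38
f 36 38 37
f 37 38 39
f 37 39 19
f 38 16 40
f 38 40 39
f 39 40 41
f 39 41 19
f 40 16 17
f 40 17 41
f 41 17 18
f 41 18 19



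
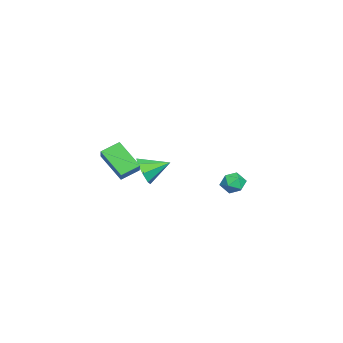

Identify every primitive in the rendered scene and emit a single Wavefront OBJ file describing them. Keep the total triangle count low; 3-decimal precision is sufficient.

v -3.65 -3.2 -2.908
v -3.092 -3.421 -2.047
v -4.05 -1.66 -2.252
v -2.651 -3.064 -2.617
v -2.796 -2.787 -3.357
v -3.441 -2.751 -3.834
v -4.209 -2.978 -3.769
v -4.65 -3.335 -3.199
v -4.505 -3.612 -2.459
v -3.86 -3.648 -1.982
v -2.418 3.063 -2.619
v -1.851 2.677 -2.133
v -2.569 1.923 -3.347
v -2.002 1.537 -2.861
v -2.754 1.746 -2.546
v -2.66 2.451 -2.096
v -1.76 2.149 -3.384
v -1.666 2.854 -2.934
v -1.444 2.112 -2.605
v -2.058 1.863 -2.087
v -2.362 2.737 -3.393
v -2.976 2.488 -2.875
v 2.981 -4.384 1.381
v 3.948 -4.18 2.21
v 2.359 -3.46 1.879
v 3.326 -3.256 2.708
v 3.834 -3.104 0.072
v 4.801 -2.9 0.901
v 3.212 -2.18 0.57
v 4.179 -1.976 1.399
f 2 1 4
f 2 4 3
f 4 1 5
f 4 5 3
f 5 1 6
f 5 6 3
f 6 1 7
f 6 7 3
f 7 1 8
f 7 8 3
f 8 1 9
f 8 9 3
f 9 1 10
f 9 10 3
f 10 1 2
f 10 2 3
f 11 22 16
f 11 16 12
f 11 12 18
f 11 18 21
f 11 21 22
f 12 16 20
f 16 22 15
f 22 21 13
f 21 18 17
f 18 12 19
f 14 20 15
f 14 15 13
f 14 13 17
f 14 17 19
f 14 19 20
f 15 20 16
f 13 15 22
f 17 13 21
f 19 17 18
f 20 19 12
f 24 26 23
f 27 24 23
f 23 26 25
f 25 27 23
f 24 30 26
f 28 24 27
f 28 30 24
f 26 30 25
f 29 27 25
f 25 30 29
f 29 28 27
f 30 28 29



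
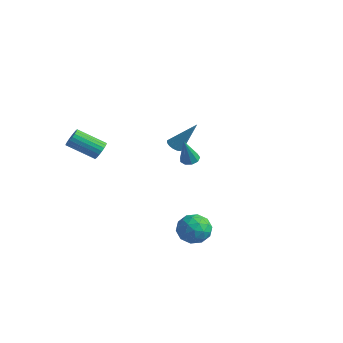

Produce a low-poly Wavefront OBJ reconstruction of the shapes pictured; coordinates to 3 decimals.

v 3.397 -2.677 0.317
v 4.17 -2.288 -0.091
v 3.77 -4.052 -0.289
v 4.543 -3.663 -0.697
v 4.502 -3.76 0.254
v 4.272 -2.91 0.628
v 3.668 -3.43 -1.008
v 3.438 -2.58 -0.634
v 4.337 -2.753 -0.91
v 4.853 -2.957 -0.13
v 3.087 -3.383 -0.25
v 3.603 -3.587 0.53
v 3.751 -2.362 0.166
v 4.189 -3.978 -0.546
v 4.165 -4.035 0.013
v 4.619 -3.806 -0.228
v 3.811 -2.728 0.589
v 4.265 -2.499 0.349
v 4.46 -3.364 0.552
v 3.675 -3.841 -0.729
v 4.129 -3.612 -0.969
v 3.321 -2.534 -0.152
v 3.775 -2.305 -0.393
v 3.48 -2.976 -0.932
v 4.304 -2.406 -0.555
v 4.523 -3.214 -0.912
v 4.009 -3.077 -1.094
v 3.873 -2.578 -0.874
v 4.606 -2.526 -0.097
v 4.825 -3.334 -0.453
v 4.802 -3.392 0.106
v 4.666 -2.892 0.326
v 4.705 -2.8 -0.578
v 3.115 -3.006 0.073
v 3.334 -3.814 -0.283
v 3.274 -3.448 -0.706
v 3.138 -2.948 -0.486
v 3.417 -3.126 0.532
v 3.636 -3.934 0.175
v 4.067 -3.762 0.494
v 3.931 -3.263 0.714
v 3.235 -3.54 0.198
v -2.092 -3.5 3.099
v -1.818 -3.403 3.601
v -3.114 -4.203 4.463
v -3.388 -4.3 3.961
v -1.955 -3.205 3.579
v -3.251 -4.005 4.441
v -2.115 -3.059 3.474
v -3.411 -3.858 4.336
v -2.271 -2.988 3.305
v -3.567 -3.788 4.167
v -2.396 -3.006 3.099
v -3.692 -3.806 3.961
v -2.469 -3.11 2.894
v -3.765 -3.91 3.756
v -2.476 -3.281 2.724
v -3.773 -4.081 3.586
v -2.417 -3.49 2.619
v -3.714 -4.29 3.481
v -2.302 -3.701 2.597
v -3.598 -4.5 3.459
v -2.151 -3.877 2.662
v -3.447 -4.676 3.524
v -1.989 -3.988 2.802
v -3.285 -4.787 3.664
v -1.845 -4.014 2.994
v -3.141 -4.814 3.856
v -1.744 -3.952 3.204
v -3.04 -4.752 4.066
v -1.703 -3.812 3.395
v -2.999 -4.611 4.257
v -1.729 -3.617 3.536
v -3.025 -4.417 4.398
v -2.584 2.678 0.435
v -2.113 2.621 0.199
v -1.656 3.422 2.105
v -2.196 2.874 0.132
v -2.382 3.074 0.147
v -2.623 3.169 0.238
v -2.853 3.132 0.383
v -3.011 2.974 0.541
v -3.055 2.736 0.671
v -2.973 2.483 0.738
v -2.786 2.282 0.724
v -2.546 2.188 0.632
v -2.315 2.225 0.488
v -2.157 2.383 0.329
v 1.166 -0.335 2.414
v 1.56 0.004 2.516
v 1.214 -0.865 3.986
v 1.24 0.163 2.579
v 0.885 0.088 2.565
v 0.662 -0.184 2.48
v 0.674 -0.527 2.364
v 0.917 -0.781 2.271
v 1.275 -0.825 2.245
v 1.583 -0.641 2.298
v 1.695 -0.313 2.405
f 1 38 17
f 38 12 41
f 17 41 6
f 38 41 17
f 1 17 13
f 17 6 18
f 13 18 2
f 17 18 13
f 1 13 22
f 13 2 23
f 22 23 8
f 13 23 22
f 1 22 34
f 22 8 37
f 34 37 11
f 22 37 34
f 1 34 38
f 34 11 42
f 38 42 12
f 34 42 38
f 2 18 29
f 18 6 32
f 29 32 10
f 18 32 29
f 6 41 19
f 41 12 40
f 19 40 5
f 41 40 19
f 12 42 39
f 42 11 35
f 39 35 3
f 42 35 39
f 11 37 36
f 37 8 24
f 36 24 7
f 37 24 36
f 8 23 28
f 23 2 25
f 28 25 9
f 23 25 28
f 4 30 16
f 30 10 31
f 16 31 5
f 30 31 16
f 4 16 14
f 16 5 15
f 14 15 3
f 16 15 14
f 4 14 21
f 14 3 20
f 21 20 7
f 14 20 21
f 4 21 26
f 21 7 27
f 26 27 9
f 21 27 26
f 4 26 30
f 26 9 33
f 30 33 10
f 26 33 30
f 5 31 19
f 31 10 32
f 19 32 6
f 31 32 19
f 3 15 39
f 15 5 40
f 39 40 12
f 15 40 39
f 7 20 36
f 20 3 35
f 36 35 11
f 20 35 36
f 9 27 28
f 27 7 24
f 28 24 8
f 27 24 28
f 10 33 29
f 33 9 25
f 29 25 2
f 33 25 29
f 44 43 47
f 44 47 45
f 45 47 48
f 45 48 46
f 47 43 49
f 47 49 48
f 48 49 50
f 48 50 46
f 49 43 51
f 49 51 50
f 50 51 52
f 50 52 46
f 51 43 53
f 51 53 52
f 52 53 54
f 52 54 46
f 53 43 55
f 53 55 54
f 54 55 56
f 54 56 46
f 55 43 57
f 55 57 56
f 56 57 58
f 56 58 46
f 57 43 59
f 57 59 58
f 58 59 60
f 58 60 46
f 59 43 61
f 59 61 60
f 60 61 62
f 60 62 46
f 61 43 63
f 61 63 62
f 62 63 64
f 62 64 46
f 63 43 65
f 63 65 64
f 64 65 66
f 64 66 46
f 65 43 67
f 65 67 66
f 66 67 68
f 66 68 46
f 67 43 69
f 67 69 68
f 68 69 70
f 68 70 46
f 69 43 71
f 69 71 70
f 70 71 72
f 70 72 46
f 71 43 73
f 71 73 72
f 72 73 74
f 72 74 46
f 73 43 44
f 73 44 74
f 74 44 45
f 74 45 46
f 76 75 78
f 76 78 77
f 78 75 79
f 78 79 77
f 79 75 80
f 79 80 77
f 80 75 81
f 80 81 77
f 81 75 82
f 81 82 77
f 82 75 83
f 82 83 77
f 83 75 84
f 83 84 77
f 84 75 85
f 84 85 77
f 85 75 86
f 85 86 77
f 86 75 87
f 86 87 77
f 87 75 88
f 87 88 77
f 88 75 76
f 88 76 77
f 90 89 92
f 90 92 91
f 92 89 93
f 92 93 91
f 93 89 94
f 93 94 91
f 94 89 95
f 94 95 91
f 95 89 96
f 95 96 91
f 96 89 97
f 96 97 91
f 97 89 98
f 97 98 91
f 98 89 99
f 98 99 91
f 99 89 90
f 99 90 91



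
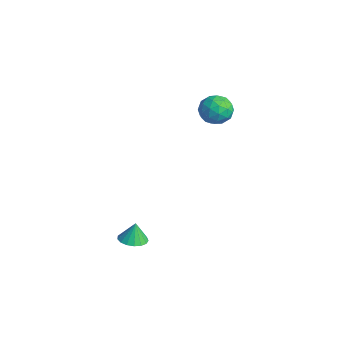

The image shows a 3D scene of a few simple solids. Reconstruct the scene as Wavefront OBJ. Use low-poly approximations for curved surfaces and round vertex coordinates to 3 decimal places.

v 1.148 -3.585 -1.024
v 1.824 -3.122 -1.064
v 1.072 -3.375 0.124
v 1.533 -2.868 -1.129
v 1.153 -2.778 -1.171
v 0.772 -2.873 -1.179
v 0.478 -3.131 -1.152
v 0.337 -3.493 -1.095
v 0.382 -3.876 -1.022
v 0.602 -4.192 -0.95
v 0.948 -4.369 -0.894
v 1.34 -4.367 -0.869
v 1.687 -4.185 -0.879
v 1.912 -3.866 -0.922
v 1.961 -3.483 -0.989
v -3.171 3.975 3.023
v -2.659 3.307 3.652
v -4.481 3.993 4.108
v -3.969 3.325 4.737
v -3.625 4.312 4.627
v -2.815 4.301 3.957
v -4.325 2.999 3.803
v -3.515 2.988 3.133
v -3.372 2.703 4.135
v -2.939 3.515 4.644
v -4.201 3.785 3.116
v -3.768 4.597 3.625
v -2.8 3.64 3.242
v -4.34 3.66 4.518
v -4.138 4.241 4.453
v -3.837 3.848 4.823
v -2.892 4.224 3.421
v -2.591 3.831 3.791
v -3.158 4.422 4.365
v -4.549 3.469 3.969
v -4.248 3.076 4.339
v -3.303 3.452 2.937
v -3.002 3.059 3.307
v -3.982 2.878 3.395
v -2.918 2.892 3.896
v -3.688 2.902 4.534
v -3.898 2.711 3.984
v -3.421 2.704 3.59
v -2.664 3.369 4.195
v -3.434 3.379 4.833
v -3.231 3.96 4.768
v -2.755 3.953 4.374
v -3.083 3.014 4.479
v -3.706 3.921 2.927
v -4.476 3.931 3.565
v -4.385 3.347 3.386
v -3.909 3.34 2.992
v -3.452 4.398 3.226
v -4.222 4.408 3.864
v -3.719 4.596 4.17
v -3.242 4.589 3.776
v -4.057 4.286 3.281
f 2 1 4
f 2 4 3
f 4 1 5
f 4 5 3
f 5 1 6
f 5 6 3
f 6 1 7
f 6 7 3
f 7 1 8
f 7 8 3
f 8 1 9
f 8 9 3
f 9 1 10
f 9 10 3
f 10 1 11
f 10 11 3
f 11 1 12
f 11 12 3
f 12 1 13
f 12 13 3
f 13 1 14
f 13 14 3
f 14 1 15
f 14 15 3
f 15 1 2
f 15 2 3
f 16 53 32
f 53 27 56
f 32 56 21
f 53 56 32
f 16 32 28
f 32 21 33
f 28 33 17
f 32 33 28
f 16 28 37
f 28 17 38
f 37 38 23
f 28 38 37
f 16 37 49
f 37 23 52
f 49 52 26
f 37 52 49
f 16 49 53
f 49 26 57
f 53 57 27
f 49 57 53
f 17 33 44
f 33 21 47
f 44 47 25
f 33 47 44
f 21 56 34
f 56 27 55
f 34 55 20
f 56 55 34
f 27 57 54
f 57 26 50
f 54 50 18
f 57 50 54
f 26 52 51
f 52 23 39
f 51 39 22
f 52 39 51
f 23 38 43
f 38 17 40
f 43 40 24
f 38 40 43
f 19 45 31
f 45 25 46
f 31 46 20
f 45 46 31
f 19 31 29
f 31 20 30
f 29 30 18
f 31 30 29
f 19 29 36
f 29 18 35
f 36 35 22
f 29 35 36
f 19 36 41
f 36 22 42
f 41 42 24
f 36 42 41
f 19 41 45
f 41 24 48
f 45 48 25
f 41 48 45
f 20 46 34
f 46 25 47
f 34 47 21
f 46 47 34
f 18 30 54
f 30 20 55
f 54 55 27
f 30 55 54
f 22 35 51
f 35 18 50
f 51 50 26
f 35 50 51
f 24 42 43
f 42 22 39
f 43 39 23
f 42 39 43
f 25 48 44
f 48 24 40
f 44 40 17
f 48 40 44



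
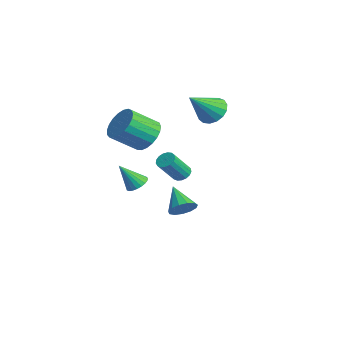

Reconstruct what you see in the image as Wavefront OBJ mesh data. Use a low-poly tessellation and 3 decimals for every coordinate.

v -0.77 -1.614 -1.435
v -0.174 -1.367 -1.162
v -1.03 -2.546 -0.025
v -0.369 -1.172 -1.069
v -0.633 -1.053 -1.039
v -0.921 -1.031 -1.078
v -1.182 -1.11 -1.178
v -1.372 -1.276 -1.323
v -1.458 -1.501 -1.488
v -1.425 -1.745 -1.643
v -1.279 -1.966 -1.762
v -1.044 -2.127 -1.825
v -0.762 -2.199 -1.82
v -0.481 -2.17 -1.749
v -0.25 -2.044 -1.623
v -0.109 -1.845 -1.465
v -0.082 -1.605 -1.302
v -0.925 1.079 -3.937
v -0.468 0.676 -3.345
v -2.355 1.041 -2.863
v -0.417 1.144 -3.259
v -0.526 1.592 -3.389
v -0.762 1.877 -3.693
v -1.05 1.909 -4.075
v -1.298 1.677 -4.413
v -1.427 1.256 -4.6
v -1.397 0.778 -4.577
v -1.217 0.396 -4.351
v -0.944 0.231 -3.993
v -0.665 0.335 -3.618
v -0.261 -1.183 2.336
v 0.571 -0.798 2.925
v 0.473 -2.311 4.053
v -0.359 -2.697 3.464
v 0.213 -0.617 3.137
v 0.116 -2.13 4.265
v -0.226 -0.534 3.21
v -0.324 -2.047 4.339
v -0.672 -0.563 3.133
v -0.769 -2.076 4.261
v -1.046 -0.7 2.917
v -1.144 -2.213 4.045
v -1.285 -0.92 2.601
v -1.383 -2.433 3.729
v -1.347 -1.186 2.239
v -1.444 -2.699 3.367
v -1.221 -1.451 1.894
v -1.319 -2.964 3.022
v -0.929 -1.67 1.625
v -1.027 -3.183 2.754
v -0.522 -1.805 1.479
v -0.619 -3.318 2.608
v -0.069 -1.833 1.482
v -0.167 -3.346 2.61
v 0.35 -1.748 1.632
v 0.252 -3.261 2.76
v 0.663 -1.566 1.903
v 0.566 -3.079 3.032
v 0.817 -1.317 2.25
v 0.72 -2.83 3.378
v 0.784 -1.046 2.611
v 0.687 -2.559 3.739
v -2.204 3.295 2.69
v -1.731 3.961 3.25
v -1.696 1.725 4.13
v -2.175 3.969 3.415
v -2.626 3.822 3.414
v -2.98 3.555 3.247
v -3.156 3.228 2.952
v -3.114 2.916 2.598
v -2.863 2.692 2.264
v -2.461 2.605 2.028
v -2.001 2.676 1.944
v -1.586 2.89 2.031
v -1.313 3.196 2.268
v -1.245 3.524 2.602
v -1.395 3.801 2.957
v 2.277 -0.238 0.525
v 2.749 -0.414 0.257
v 3.115 -1.457 1.588
v 2.643 -1.282 1.855
v 2.833 -0.199 0.403
v 3.198 -1.242 1.734
v 2.789 0.007 0.577
v 3.155 -1.036 1.907
v 2.628 0.157 0.738
v 2.994 -0.886 2.069
v 2.387 0.216 0.851
v 2.752 -0.827 2.182
v 2.12 0.171 0.889
v 2.486 -0.872 2.219
v 1.89 0.032 0.843
v 2.255 -1.011 2.174
v 1.748 -0.168 0.725
v 2.114 -1.212 2.056
v 1.728 -0.385 0.561
v 2.093 -1.429 1.891
v 1.833 -0.568 0.388
v 2.199 -1.612 1.719
v 2.04 -0.676 0.247
v 2.406 -1.719 1.577
v 2.302 -0.683 0.169
v 2.667 -1.727 1.5
v 2.557 -0.589 0.173
v 2.923 -1.632 1.504
f 2 1 4
f 2 4 3
f 4 1 5
f 4 5 3
f 5 1 6
f 5 6 3
f 6 1 7
f 6 7 3
f 7 1 8
f 7 8 3
f 8 1 9
f 8 9 3
f 9 1 10
f 9 10 3
f 10 1 11
f 10 11 3
f 11 1 12
f 11 12 3
f 12 1 13
f 12 13 3
f 13 1 14
f 13 14 3
f 14 1 15
f 14 15 3
f 15 1 16
f 15 16 3
f 16 1 17
f 16 17 3
f 17 1 2
f 17 2 3
f 19 18 21
f 19 21 20
f 21 18 22
f 21 22 20
f 22 18 23
f 22 23 20
f 23 18 24
f 23 24 20
f 24 18 25
f 24 25 20
f 25 18 26
f 25 26 20
f 26 18 27
f 26 27 20
f 27 18 28
f 27 28 20
f 28 18 29
f 28 29 20
f 29 18 30
f 29 30 20
f 30 18 19
f 30 19 20
f 32 31 35
f 32 35 33
f 33 35 36
f 33 36 34
f 35 31 37
f 35 37 36
f 36 37 38
f 36 38 34
f 37 31 39
f 37 39 38
f 38 39 40
f 38 40 34
f 39 31 41
f 39 41 40
f 40 41 42
f 40 42 34
f 41 31 43
f 41 43 42
f 42 43 44
f 42 44 34
f 43 31 45
f 43 45 44
f 44 45 46
f 44 46 34
f 45 31 47
f 45 47 46
f 46 47 48
f 46 48 34
f 47 31 49
f 47 49 48
f 48 49 50
f 48 50 34
f 49 31 51
f 49 51 50
f 50 51 52
f 50 52 34
f 51 31 53
f 51 53 52
f 52 53 54
f 52 54 34
f 53 31 55
f 53 55 54
f 54 55 56
f 54 56 34
f 55 31 57
f 55 57 56
f 56 57 58
f 56 58 34
f 57 31 59
f 57 59 58
f 58 59 60
f 58 60 34
f 59 31 61
f 59 61 60
f 60 61 62
f 60 62 34
f 61 31 32
f 61 32 62
f 62 32 33
f 62 33 34
f 64 63 66
f 64 66 65
f 66 63 67
f 66 67 65
f 67 63 68
f 67 68 65
f 68 63 69
f 68 69 65
f 69 63 70
f 69 70 65
f 70 63 71
f 70 71 65
f 71 63 72
f 71 72 65
f 72 63 73
f 72 73 65
f 73 63 74
f 73 74 65
f 74 63 75
f 74 75 65
f 75 63 76
f 75 76 65
f 76 63 77
f 76 77 65
f 77 63 64
f 77 64 65
f 79 78 82
f 79 82 80
f 80 82 83
f 80 83 81
f 82 78 84
f 82 84 83
f 83 84 85
f 83 85 81
f 84 78 86
f 84 86 85
f 85 86 87
f 85 87 81
f 86 78 88
f 86 88 87
f 87 88 89
f 87 89 81
f 88 78 90
f 88 90 89
f 89 90 91
f 89 91 81
f 90 78 92
f 90 92 91
f 91 92 93
f 91 93 81
f 92 78 94
f 92 94 93
f 93 94 95
f 93 95 81
f 94 78 96
f 94 96 95
f 95 96 97
f 95 97 81
f 96 78 98
f 96 98 97
f 97 98 99
f 97 99 81
f 98 78 100
f 98 100 99
f 99 100 101
f 99 101 81
f 100 78 102
f 100 102 101
f 101 102 103
f 101 103 81
f 102 78 104
f 102 104 103
f 103 104 105
f 103 105 81
f 104 78 79
f 104 79 105
f 105 79 80
f 105 80 81



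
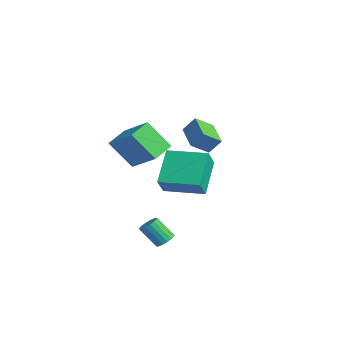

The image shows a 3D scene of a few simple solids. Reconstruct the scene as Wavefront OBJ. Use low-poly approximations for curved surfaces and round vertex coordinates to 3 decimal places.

v -3.439 2.66 -1.583
v -2.869 2.065 -0.59
v -4.716 3.764 -0.189
v -4.147 3.17 0.804
v -1.973 4.23 -1.484
v -1.404 3.636 -0.491
v -3.251 5.335 -0.09
v -2.681 4.74 0.903
v -2.101 -0.811 2.968
v -0.535 -0.341 4.068
v -2.68 0.271 3.331
v -1.115 0.741 4.431
v -1.365 0.059 1.549
v 0.2 0.529 2.649
v -1.945 1.141 1.912
v -0.379 1.611 3.012
v -1.969 3.945 2.509
v -1.999 2.995 3.156
v -1.66 4.457 3.273
v -1.69 3.507 3.92
v -0.49 3.633 2.12
v -0.52 2.683 2.767
v -0.181 4.145 2.884
v -0.211 3.195 3.531
v 2.698 -0.181 -1.373
v 3.115 -0.082 -1.077
v 2.558 -0.68 -0.092
v 2.142 -0.779 -0.387
v 2.968 0.115 -1.041
v 2.411 -0.483 -0.055
v 2.759 0.245 -1.08
v 2.202 -0.353 -0.095
v 2.536 0.277 -1.187
v 1.979 -0.321 -0.201
v 2.351 0.204 -1.336
v 1.794 -0.394 -0.35
v 2.245 0.043 -1.493
v 1.688 -0.555 -0.508
v 2.243 -0.169 -1.623
v 1.686 -0.768 -0.638
v 2.345 -0.384 -1.696
v 1.788 -0.982 -0.71
v 2.529 -0.553 -1.694
v 1.972 -1.151 -0.709
v 2.751 -0.636 -1.619
v 2.194 -1.234 -0.634
v 2.961 -0.615 -1.487
v 2.404 -1.213 -0.502
v 3.111 -0.494 -1.33
v 2.554 -1.092 -0.344
v 3.167 -0.302 -1.182
v 2.61 -0.9 -0.196
f 2 4 1
f 5 2 1
f 1 4 3
f 3 5 1
f 2 8 4
f 6 2 5
f 6 8 2
f 4 8 3
f 7 5 3
f 3 8 7
f 7 6 5
f 8 6 7
f 10 12 9
f 13 10 9
f 9 12 11
f 11 13 9
f 10 16 12
f 14 10 13
f 14 16 10
f 12 16 11
f 15 13 11
f 11 16 15
f 15 14 13
f 16 14 15
f 18 20 17
f 21 18 17
f 17 20 19
f 19 21 17
f 18 24 20
f 22 18 21
f 22 24 18
f 20 24 19
f 23 21 19
f 19 24 23
f 23 22 21
f 24 22 23
f 26 25 29
f 26 29 27
f 27 29 30
f 27 30 28
f 29 25 31
f 29 31 30
f 30 31 32
f 30 32 28
f 31 25 33
f 31 33 32
f 32 33 34
f 32 34 28
f 33 25 35
f 33 35 34
f 34 35 36
f 34 36 28
f 35 25 37
f 35 37 36
f 36 37 38
f 36 38 28
f 37 25 39
f 37 39 38
f 38 39 40
f 38 40 28
f 39 25 41
f 39 41 40
f 40 41 42
f 40 42 28
f 41 25 43
f 41 43 42
f 42 43 44
f 42 44 28
f 43 25 45
f 43 45 44
f 44 45 46
f 44 46 28
f 45 25 47
f 45 47 46
f 46 47 48
f 46 48 28
f 47 25 49
f 47 49 48
f 48 49 50
f 48 50 28
f 49 25 51
f 49 51 50
f 50 51 52
f 50 52 28
f 51 25 26
f 51 26 52
f 52 26 27
f 52 27 28



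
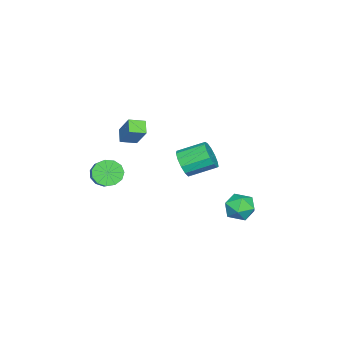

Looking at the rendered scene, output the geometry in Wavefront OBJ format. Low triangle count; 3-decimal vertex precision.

v 1.188 -4.265 -0.369
v 1.711 -4.96 -0.559
v 2.934 -4.29 0.359
v 2.412 -3.595 0.549
v 1.793 -4.619 -0.917
v 3.017 -3.949 0.001
v 1.684 -4.165 -1.102
v 2.907 -3.496 -0.184
v 1.417 -3.744 -1.054
v 2.64 -3.074 -0.135
v 1.077 -3.487 -0.788
v 2.301 -2.818 0.13
v 0.773 -3.478 -0.389
v 1.997 -2.808 0.529
v 0.6 -3.718 0.016
v 1.824 -3.049 0.934
v 0.615 -4.132 0.298
v 1.838 -3.463 1.217
v 0.811 -4.588 0.369
v 2.035 -3.919 1.288
v 1.127 -4.941 0.206
v 2.351 -4.272 1.124
v 1.462 -5.08 -0.14
v 2.686 -4.411 0.778
v 2.463 0.755 2.266
v 2.961 1.244 1.683
v 2.376 2.635 2.351
v 1.877 2.145 2.934
v 2.51 1.164 1.455
v 1.924 2.555 2.122
v 2.043 0.954 1.484
v 1.458 2.344 2.151
v 1.709 0.68 1.761
v 1.124 2.071 2.429
v 1.615 0.43 2.199
v 1.03 1.821 2.866
v 1.79 0.283 2.658
v 1.205 1.674 3.326
v 2.178 0.286 2.993
v 1.593 1.677 3.66
v 2.657 0.438 3.097
v 2.072 1.828 3.764
v 3.074 0.69 2.937
v 2.489 2.081 3.605
v 3.297 0.962 2.565
v 2.712 2.353 3.232
v 3.255 1.169 2.097
v 2.67 2.56 2.765
v 0.559 3.645 -2.688
v 1.003 3.352 -1.843
v -0.823 2.968 -2.197
v -0.379 2.675 -1.352
v -0.552 3.645 -1.515
v 0.303 4.064 -1.818
v -0.123 2.256 -2.222
v 0.732 2.675 -2.525
v 0.582 2.494 -1.555
v 0.317 3.352 -1.118
v -0.137 2.968 -2.922
v -0.402 3.826 -2.485
v -2.351 -4.924 1.062
v -1.738 -4.088 2.384
v -2.912 -4.122 0.814
v -2.299 -3.286 2.136
v -1.641 -4.594 0.524
v -1.028 -3.758 1.846
v -2.202 -3.792 0.276
v -1.589 -2.956 1.598
f 2 1 5
f 2 5 3
f 3 5 6
f 3 6 4
f 5 1 7
f 5 7 6
f 6 7 8
f 6 8 4
f 7 1 9
f 7 9 8
f 8 9 10
f 8 10 4
f 9 1 11
f 9 11 10
f 10 11 12
f 10 12 4
f 11 1 13
f 11 13 12
f 12 13 14
f 12 14 4
f 13 1 15
f 13 15 14
f 14 15 16
f 14 16 4
f 15 1 17
f 15 17 16
f 16 17 18
f 16 18 4
f 17 1 19
f 17 19 18
f 18 19 20
f 18 20 4
f 19 1 21
f 19 21 20
f 20 21 22
f 20 22 4
f 21 1 23
f 21 23 22
f 22 23 24
f 22 24 4
f 23 1 2
f 23 2 24
f 24 2 3
f 24 3 4
f 26 25 29
f 26 29 27
f 27 29 30
f 27 30 28
f 29 25 31
f 29 31 30
f 30 31 32
f 30 32 28
f 31 25 33
f 31 33 32
f 32 33 34
f 32 34 28
f 33 25 35
f 33 35 34
f 34 35 36
f 34 36 28
f 35 25 37
f 35 37 36
f 36 37 38
f 36 38 28
f 37 25 39
f 37 39 38
f 38 39 40
f 38 40 28
f 39 25 41
f 39 41 40
f 40 41 42
f 40 42 28
f 41 25 43
f 41 43 42
f 42 43 44
f 42 44 28
f 43 25 45
f 43 45 44
f 44 45 46
f 44 46 28
f 45 25 47
f 45 47 46
f 46 47 48
f 46 48 28
f 47 25 26
f 47 26 48
f 48 26 27
f 48 27 28
f 49 60 54
f 49 54 50
f 49 50 56
f 49 56 59
f 49 59 60
f 50 54 58
f 54 60 53
f 60 59 51
f 59 56 55
f 56 50 57
f 52 58 53
f 52 53 51
f 52 51 55
f 52 55 57
f 52 57 58
f 53 58 54
f 51 53 60
f 55 51 59
f 57 55 56
f 58 57 50
f 62 64 61
f 65 62 61
f 61 64 63
f 63 65 61
f 62 68 64
f 66 62 65
f 66 68 62
f 64 68 63
f 67 65 63
f 63 68 67
f 67 66 65
f 68 66 67



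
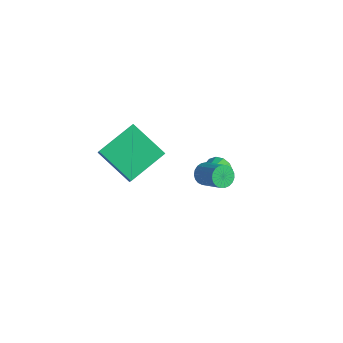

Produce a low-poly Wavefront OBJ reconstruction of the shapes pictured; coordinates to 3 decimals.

v -2.586 0.927 -1.232
v -2.274 1.204 -1.649
v -1.062 1.11 -0.805
v -1.374 0.833 -0.388
v -2.354 1.392 -1.513
v -1.142 1.297 -0.669
v -2.475 1.499 -1.328
v -1.263 1.404 -0.484
v -2.614 1.507 -1.126
v -1.402 1.412 -0.282
v -2.749 1.415 -0.943
v -1.537 1.32 -0.099
v -2.856 1.239 -0.81
v -1.644 1.144 0.034
v -2.916 1.009 -0.75
v -1.704 0.914 0.095
v -2.919 0.764 -0.773
v -1.707 0.67 0.071
v -2.864 0.548 -0.875
v -1.652 0.454 -0.031
v -2.761 0.398 -1.04
v -1.549 0.303 -0.196
v -2.628 0.339 -1.237
v -1.416 0.244 -0.393
v -2.488 0.382 -1.434
v -1.276 0.287 -0.59
v -2.365 0.519 -1.596
v -1.153 0.424 -0.752
v -2.28 0.727 -1.695
v -1.068 0.632 -0.85
v -2.247 0.969 -1.713
v -1.035 0.874 -0.869
v -3.113 2.308 -2.516
v -2.486 2.601 -2.201
v -2.847 0.932 -1.764
v -2.776 2.684 -1.948
v -3.156 2.665 -1.847
v -3.524 2.551 -1.925
v -3.782 2.372 -2.162
v -3.861 2.176 -2.494
v -3.739 2.014 -2.832
v -3.449 1.932 -3.085
v -3.069 1.95 -3.185
v -2.701 2.064 -3.107
v -2.443 2.243 -2.87
v -2.365 2.44 -2.538
v -4.421 -3.757 2.533
v -4.242 -1.947 3.289
v -2.725 -3.503 1.523
v -2.546 -1.693 2.278
v -3.854 -4.167 3.382
v -3.675 -2.357 4.137
v -2.158 -3.913 2.371
v -1.979 -2.103 3.127
f 2 1 5
f 2 5 3
f 3 5 6
f 3 6 4
f 5 1 7
f 5 7 6
f 6 7 8
f 6 8 4
f 7 1 9
f 7 9 8
f 8 9 10
f 8 10 4
f 9 1 11
f 9 11 10
f 10 11 12
f 10 12 4
f 11 1 13
f 11 13 12
f 12 13 14
f 12 14 4
f 13 1 15
f 13 15 14
f 14 15 16
f 14 16 4
f 15 1 17
f 15 17 16
f 16 17 18
f 16 18 4
f 17 1 19
f 17 19 18
f 18 19 20
f 18 20 4
f 19 1 21
f 19 21 20
f 20 21 22
f 20 22 4
f 21 1 23
f 21 23 22
f 22 23 24
f 22 24 4
f 23 1 25
f 23 25 24
f 24 25 26
f 24 26 4
f 25 1 27
f 25 27 26
f 26 27 28
f 26 28 4
f 27 1 29
f 27 29 28
f 28 29 30
f 28 30 4
f 29 1 31
f 29 31 30
f 30 31 32
f 30 32 4
f 31 1 2
f 31 2 32
f 32 2 3
f 32 3 4
f 34 33 36
f 34 36 35
f 36 33 37
f 36 37 35
f 37 33 38
f 37 38 35
f 38 33 39
f 38 39 35
f 39 33 40
f 39 40 35
f 40 33 41
f 40 41 35
f 41 33 42
f 41 42 35
f 42 33 43
f 42 43 35
f 43 33 44
f 43 44 35
f 44 33 45
f 44 45 35
f 45 33 46
f 45 46 35
f 46 33 34
f 46 34 35
f 48 50 47
f 51 48 47
f 47 50 49
f 49 51 47
f 48 54 50
f 52 48 51
f 52 54 48
f 50 54 49
f 53 51 49
f 49 54 53
f 53 52 51
f 54 52 53



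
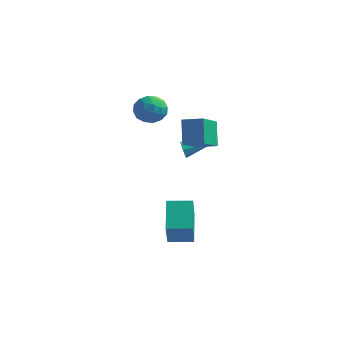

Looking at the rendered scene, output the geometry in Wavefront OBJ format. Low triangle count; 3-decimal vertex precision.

v 0.254 2.192 0.32
v 0.553 2.089 -0.202
v 1.446 3.328 0.78
v 0.278 2.399 -0.254
v -0.008 2.612 -0.037
v -0.172 2.628 0.346
v -0.137 2.441 0.717
v 0.081 2.137 0.902
v 0.38 1.859 0.815
v 0.619 1.737 0.496
v 0.688 1.828 0.094
v 2.151 -1.341 -3.084
v 3.044 -2.535 -1.507
v 3.255 -0.481 -3.058
v 4.148 -1.675 -1.481
v 3.092 -2.505 -4.499
v 3.985 -3.699 -2.922
v 4.196 -1.645 -4.473
v 5.089 -2.839 -2.896
v -1.125 1.317 3.868
v -0.127 1.31 3.657
v -1.213 -0.29 3.503
v -0.215 -0.297 3.292
v -0.533 -0.174 4.254
v -0.478 0.819 4.479
v -0.862 0.201 2.681
v -0.807 1.194 2.906
v 0.036 0.62 2.924
v 0.239 0.388 3.896
v -1.579 0.632 3.264
v -1.376 0.4 4.236
v -0.618 1.455 3.795
v -0.722 -0.435 3.365
v -0.908 -0.362 3.931
v -0.322 -0.367 3.807
v -0.825 1.166 4.278
v -0.238 1.162 4.154
v -0.476 0.289 4.505
v -1.102 -0.142 3.006
v -0.515 -0.146 2.882
v -1.018 1.387 3.353
v -0.432 1.382 3.229
v -0.864 0.731 2.655
v 0.064 1.045 3.24
v 0.012 0.101 3.025
v -0.368 0.393 2.666
v -0.336 0.977 2.798
v 0.184 0.909 3.811
v 0.132 -0.036 3.596
v -0.055 0.036 4.162
v -0.023 0.62 4.294
v 0.279 0.503 3.38
v -1.472 1.056 3.564
v -1.524 0.111 3.349
v -1.317 0.4 2.866
v -1.285 0.984 2.998
v -1.352 0.919 4.135
v -1.404 -0.025 3.92
v -1.004 0.043 4.362
v -0.972 0.627 4.494
v -1.619 0.517 3.78
v 2.535 -0.62 1.953
v 2.045 -0.103 3.518
v 1.928 1.274 1.137
v 1.438 1.792 2.703
v 3.662 -0.172 2.157
v 3.172 0.346 3.723
v 3.055 1.723 1.342
v 2.565 2.24 2.907
f 2 1 4
f 2 4 3
f 4 1 5
f 4 5 3
f 5 1 6
f 5 6 3
f 6 1 7
f 6 7 3
f 7 1 8
f 7 8 3
f 8 1 9
f 8 9 3
f 9 1 10
f 9 10 3
f 10 1 11
f 10 11 3
f 11 1 2
f 11 2 3
f 13 15 12
f 16 13 12
f 12 15 14
f 14 16 12
f 13 19 15
f 17 13 16
f 17 19 13
f 15 19 14
f 18 16 14
f 14 19 18
f 18 17 16
f 19 17 18
f 20 57 36
f 57 31 60
f 36 60 25
f 57 60 36
f 20 36 32
f 36 25 37
f 32 37 21
f 36 37 32
f 20 32 41
f 32 21 42
f 41 42 27
f 32 42 41
f 20 41 53
f 41 27 56
f 53 56 30
f 41 56 53
f 20 53 57
f 53 30 61
f 57 61 31
f 53 61 57
f 21 37 48
f 37 25 51
f 48 51 29
f 37 51 48
f 25 60 38
f 60 31 59
f 38 59 24
f 60 59 38
f 31 61 58
f 61 30 54
f 58 54 22
f 61 54 58
f 30 56 55
f 56 27 43
f 55 43 26
f 56 43 55
f 27 42 47
f 42 21 44
f 47 44 28
f 42 44 47
f 23 49 35
f 49 29 50
f 35 50 24
f 49 50 35
f 23 35 33
f 35 24 34
f 33 34 22
f 35 34 33
f 23 33 40
f 33 22 39
f 40 39 26
f 33 39 40
f 23 40 45
f 40 26 46
f 45 46 28
f 40 46 45
f 23 45 49
f 45 28 52
f 49 52 29
f 45 52 49
f 24 50 38
f 50 29 51
f 38 51 25
f 50 51 38
f 22 34 58
f 34 24 59
f 58 59 31
f 34 59 58
f 26 39 55
f 39 22 54
f 55 54 30
f 39 54 55
f 28 46 47
f 46 26 43
f 47 43 27
f 46 43 47
f 29 52 48
f 52 28 44
f 48 44 21
f 52 44 48
f 63 65 62
f 66 63 62
f 62 65 64
f 64 66 62
f 63 69 65
f 67 63 66
f 67 69 63
f 65 69 64
f 68 66 64
f 64 69 68
f 68 67 66
f 69 67 68



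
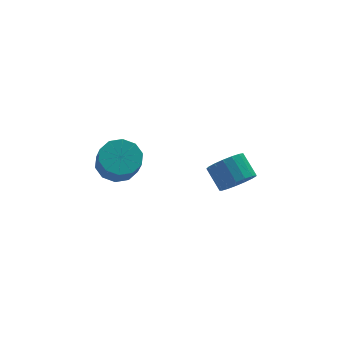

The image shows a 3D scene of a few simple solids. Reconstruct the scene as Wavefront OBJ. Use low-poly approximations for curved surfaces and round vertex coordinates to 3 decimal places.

v -3.025 -3.023 0.885
v -2.219 -3.654 0.541
v -2.288 -4.348 1.651
v -3.095 -3.717 1.995
v -1.952 -3.143 0.878
v -2.021 -3.836 1.987
v -2.095 -2.586 1.217
v -2.164 -3.279 2.326
v -2.593 -2.196 1.429
v -2.663 -2.889 2.538
v -3.257 -2.122 1.434
v -3.326 -2.815 2.543
v -3.832 -2.392 1.229
v -3.901 -3.086 2.339
v -4.099 -2.904 0.893
v -4.168 -3.597 2.002
v -3.956 -3.461 0.554
v -4.025 -4.154 1.663
v -3.457 -3.851 0.342
v -3.527 -4.544 1.451
v -2.794 -3.925 0.337
v -2.863 -4.618 1.446
v 2.921 -4.003 -1.813
v 3.93 -3.918 -1.688
v 3.727 -2.772 -0.823
v 2.719 -2.857 -0.947
v 3.837 -3.64 -2.079
v 3.634 -2.494 -1.214
v 3.534 -3.445 -2.408
v 3.331 -2.299 -1.543
v 3.09 -3.378 -2.601
v 2.887 -2.232 -1.736
v 2.608 -3.454 -2.613
v 2.405 -2.308 -1.748
v 2.198 -3.656 -2.442
v 1.995 -2.51 -1.577
v 1.953 -3.937 -2.127
v 1.75 -2.791 -1.262
v 1.931 -4.234 -1.739
v 1.728 -3.088 -0.874
v 2.135 -4.477 -1.369
v 1.932 -3.331 -0.504
v 2.519 -4.612 -1.1
v 2.316 -3.466 -0.235
v 2.996 -4.607 -0.994
v 2.793 -3.462 -0.129
v 3.456 -4.464 -1.076
v 3.253 -3.318 -0.211
v 3.793 -4.215 -1.327
v 3.59 -3.07 -0.462
f 2 1 5
f 2 5 3
f 3 5 6
f 3 6 4
f 5 1 7
f 5 7 6
f 6 7 8
f 6 8 4
f 7 1 9
f 7 9 8
f 8 9 10
f 8 10 4
f 9 1 11
f 9 11 10
f 10 11 12
f 10 12 4
f 11 1 13
f 11 13 12
f 12 13 14
f 12 14 4
f 13 1 15
f 13 15 14
f 14 15 16
f 14 16 4
f 15 1 17
f 15 17 16
f 16 17 18
f 16 18 4
f 17 1 19
f 17 19 18
f 18 19 20
f 18 20 4
f 19 1 21
f 19 21 20
f 20 21 22
f 20 22 4
f 21 1 2
f 21 2 22
f 22 2 3
f 22 3 4
f 24 23 27
f 24 27 25
f 25 27 28
f 25 28 26
f 27 23 29
f 27 29 28
f 28 29 30
f 28 30 26
f 29 23 31
f 29 31 30
f 30 31 32
f 30 32 26
f 31 23 33
f 31 33 32
f 32 33 34
f 32 34 26
f 33 23 35
f 33 35 34
f 34 35 36
f 34 36 26
f 35 23 37
f 35 37 36
f 36 37 38
f 36 38 26
f 37 23 39
f 37 39 38
f 38 39 40
f 38 40 26
f 39 23 41
f 39 41 40
f 40 41 42
f 40 42 26
f 41 23 43
f 41 43 42
f 42 43 44
f 42 44 26
f 43 23 45
f 43 45 44
f 44 45 46
f 44 46 26
f 45 23 47
f 45 47 46
f 46 47 48
f 46 48 26
f 47 23 49
f 47 49 48
f 48 49 50
f 48 50 26
f 49 23 24
f 49 24 50
f 50 24 25
f 50 25 26

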